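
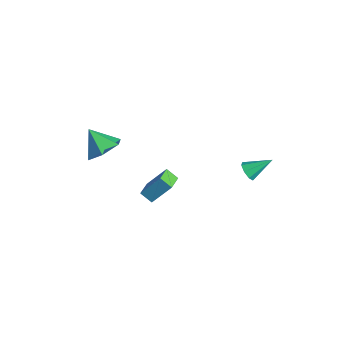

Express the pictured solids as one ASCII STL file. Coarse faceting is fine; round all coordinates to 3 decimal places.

solid 
facet normal -0.265 -0.806 -0.530
outer loop
vertex 2.084 2.94 -1.21
vertex 1.532 3.166 -1.278
vertex 2.045 3.2 -1.586
endloop
endfacet
facet normal 0.993 0.119 -0.021
outer loop
vertex 2.084 2.94 -1.21
vertex 2.045 3.2 -1.586
vertex 1.928 4.374 -0.482
endloop
endfacet
facet normal -0.264 -0.806 -0.530
outer loop
vertex 2.045 3.2 -1.586
vertex 1.532 3.166 -1.278
vertex 1.706 3.44 -1.782
endloop
endfacet
facet normal 0.674 0.541 -0.504
outer loop
vertex 2.045 3.2 -1.586
vertex 1.706 3.44 -1.782
vertex 1.928 4.374 -0.482
endloop
endfacet
facet normal -0.264 -0.806 -0.530
outer loop
vertex 1.706 3.44 -1.782
vertex 1.532 3.166 -1.278
vertex 1.265 3.519 -1.682
endloop
endfacet
facet normal 0.013 0.811 -0.585
outer loop
vertex 1.706 3.44 -1.782
vertex 1.265 3.519 -1.682
vertex 1.928 4.374 -0.482
endloop
endfacet
facet normal -0.264 -0.806 -0.530
outer loop
vertex 1.265 3.519 -1.682
vertex 1.532 3.166 -1.278
vertex 0.98 3.391 -1.345
endloop
endfacet
facet normal -0.601 0.769 -0.216
outer loop
vertex 1.265 3.519 -1.682
vertex 0.98 3.391 -1.345
vertex 1.928 4.374 -0.482
endloop
endfacet
facet normal -0.264 -0.806 -0.530
outer loop
vertex 0.98 3.391 -1.345
vertex 1.532 3.166 -1.278
vertex 1.018 3.131 -0.969
endloop
endfacet
facet normal -0.810 0.441 0.387
outer loop
vertex 0.98 3.391 -1.345
vertex 1.018 3.131 -0.969
vertex 1.928 4.374 -0.482
endloop
endfacet
facet normal -0.264 -0.806 -0.530
outer loop
vertex 1.018 3.131 -0.969
vertex 1.532 3.166 -1.278
vertex 1.358 2.891 -0.773
endloop
endfacet
facet normal -0.490 0.017 0.871
outer loop
vertex 1.018 3.131 -0.969
vertex 1.358 2.891 -0.773
vertex 1.928 4.374 -0.482
endloop
endfacet
facet normal -0.265 -0.806 -0.530
outer loop
vertex 1.358 2.891 -0.773
vertex 1.532 3.166 -1.278
vertex 1.799 2.812 -0.873
endloop
endfacet
facet normal 0.171 -0.253 0.952
outer loop
vertex 1.358 2.891 -0.773
vertex 1.799 2.812 -0.873
vertex 1.928 4.374 -0.482
endloop
endfacet
facet normal -0.265 -0.806 -0.530
outer loop
vertex 1.799 2.812 -0.873
vertex 1.532 3.166 -1.278
vertex 2.084 2.94 -1.21
endloop
endfacet
facet normal 0.784 -0.211 0.583
outer loop
vertex 1.799 2.812 -0.873
vertex 2.084 2.94 -1.21
vertex 1.928 4.374 -0.482
endloop
endfacet
facet normal -0.679 0.692 -0.246
outer loop
vertex -1.217 -0.073 -2.18
vertex -0.665 0.308 -2.634
vertex -1.675 -0.994 -3.507
endloop
endfacet
facet normal -0.682 -0.469 0.561
outer loop
vertex -0.955 -1.728 -3.246
vertex -1.217 -0.073 -2.18
vertex -1.675 -0.994 -3.507
endloop
endfacet
facet normal -0.679 0.692 -0.247
outer loop
vertex -1.675 -0.994 -3.507
vertex -0.665 0.308 -2.634
vertex -1.122 -0.614 -3.962
endloop
endfacet
facet normal -0.273 -0.549 -0.790
outer loop
vertex -1.122 -0.614 -3.962
vertex -0.955 -1.728 -3.246
vertex -1.675 -0.994 -3.507
endloop
endfacet
facet normal 0.272 0.548 0.791
outer loop
vertex -1.217 -0.073 -2.18
vertex 0.055 -0.426 -2.373
vertex -0.665 0.308 -2.634
endloop
endfacet
facet normal -0.682 -0.469 0.561
outer loop
vertex -0.498 -0.806 -1.918
vertex -1.217 -0.073 -2.18
vertex -0.955 -1.728 -3.246
endloop
endfacet
facet normal 0.272 0.549 0.790
outer loop
vertex -0.498 -0.806 -1.918
vertex 0.055 -0.426 -2.373
vertex -1.217 -0.073 -2.18
endloop
endfacet
facet normal 0.682 0.470 -0.561
outer loop
vertex -0.665 0.308 -2.634
vertex 0.055 -0.426 -2.373
vertex -1.122 -0.614 -3.962
endloop
endfacet
facet normal -0.271 -0.549 -0.791
outer loop
vertex -0.403 -1.347 -3.7
vertex -0.955 -1.728 -3.246
vertex -1.122 -0.614 -3.962
endloop
endfacet
facet normal 0.682 0.469 -0.561
outer loop
vertex -1.122 -0.614 -3.962
vertex 0.055 -0.426 -2.373
vertex -0.403 -1.347 -3.7
endloop
endfacet
facet normal 0.679 -0.691 0.246
outer loop
vertex -0.403 -1.347 -3.7
vertex -0.498 -0.806 -1.918
vertex -0.955 -1.728 -3.246
endloop
endfacet
facet normal 0.678 -0.692 0.246
outer loop
vertex 0.055 -0.426 -2.373
vertex -0.498 -0.806 -1.918
vertex -0.403 -1.347 -3.7
endloop
endfacet
facet normal 0.654 0.274 -0.705
outer loop
vertex -1.226 -3.67 0.878
vertex -2.006 -3.197 0.338
vertex -1.455 -2.651 1.061
endloop
endfacet
facet normal 0.271 -0.111 0.956
outer loop
vertex -1.226 -3.67 0.878
vertex -1.455 -2.651 1.061
vertex -2.974 -3.603 1.382
endloop
endfacet
facet normal 0.653 0.275 -0.705
outer loop
vertex -1.455 -2.651 1.061
vertex -2.006 -3.197 0.338
vertex -2.236 -2.178 0.522
endloop
endfacet
facet normal -0.196 0.579 0.792
outer loop
vertex -1.455 -2.651 1.061
vertex -2.236 -2.178 0.522
vertex -2.974 -3.603 1.382
endloop
endfacet
facet normal 0.654 0.275 -0.705
outer loop
vertex -2.236 -2.178 0.522
vertex -2.006 -3.197 0.338
vertex -2.786 -2.724 -0.201
endloop
endfacet
facet normal -0.812 0.545 0.206
outer loop
vertex -2.236 -2.178 0.522
vertex -2.786 -2.724 -0.201
vertex -2.974 -3.603 1.382
endloop
endfacet
facet normal 0.654 0.275 -0.705
outer loop
vertex -2.786 -2.724 -0.201
vertex -2.006 -3.197 0.338
vertex -2.557 -3.742 -0.385
endloop
endfacet
facet normal -0.961 -0.178 -0.213
outer loop
vertex -2.786 -2.724 -0.201
vertex -2.557 -3.742 -0.385
vertex -2.974 -3.603 1.382
endloop
endfacet
facet normal 0.654 0.274 -0.705
outer loop
vertex -2.557 -3.742 -0.385
vertex -2.006 -3.197 0.338
vertex -1.777 -4.215 0.155
endloop
endfacet
facet normal -0.493 -0.868 -0.048
outer loop
vertex -2.557 -3.742 -0.385
vertex -1.777 -4.215 0.155
vertex -2.974 -3.603 1.382
endloop
endfacet
facet normal 0.654 0.274 -0.705
outer loop
vertex -1.777 -4.215 0.155
vertex -2.006 -3.197 0.338
vertex -1.226 -3.67 0.878
endloop
endfacet
facet normal 0.123 -0.835 0.536
outer loop
vertex -1.777 -4.215 0.155
vertex -1.226 -3.67 0.878
vertex -2.974 -3.603 1.382
endloop
endfacet

endsolid


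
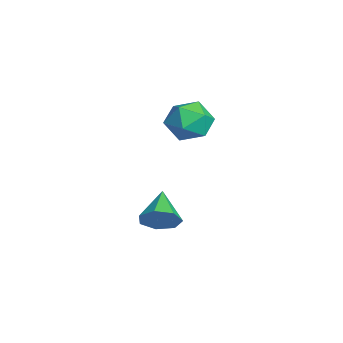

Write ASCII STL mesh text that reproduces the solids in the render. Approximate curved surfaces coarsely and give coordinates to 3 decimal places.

solid 
facet normal 0.856 -0.204 -0.475
outer loop
vertex 0.6 0.136 -2.017
vertex 0.365 0.327 -2.523
vertex 0.663 0.634 -2.117
endloop
endfacet
facet normal 0.082 0.186 0.979
outer loop
vertex 0.6 0.136 -2.017
vertex 0.663 0.634 -2.117
vertex -0.585 0.553 -1.997
endloop
endfacet
facet normal 0.856 -0.204 -0.474
outer loop
vertex 0.663 0.634 -2.117
vertex 0.365 0.327 -2.523
vertex 0.502 0.901 -2.523
endloop
endfacet
facet normal -0.001 0.835 0.550
outer loop
vertex 0.663 0.634 -2.117
vertex 0.502 0.901 -2.523
vertex -0.585 0.553 -1.997
endloop
endfacet
facet normal 0.857 -0.204 -0.474
outer loop
vertex 0.502 0.901 -2.523
vertex 0.365 0.327 -2.523
vertex 0.238 0.736 -2.929
endloop
endfacet
facet normal -0.362 0.922 -0.139
outer loop
vertex 0.502 0.901 -2.523
vertex 0.238 0.736 -2.929
vertex -0.585 0.553 -1.997
endloop
endfacet
facet normal 0.857 -0.203 -0.473
outer loop
vertex 0.238 0.736 -2.929
vertex 0.365 0.327 -2.523
vertex 0.07 0.263 -3.03
endloop
endfacet
facet normal -0.729 0.380 -0.569
outer loop
vertex 0.238 0.736 -2.929
vertex 0.07 0.263 -3.03
vertex -0.585 0.553 -1.997
endloop
endfacet
facet normal 0.857 -0.202 -0.473
outer loop
vertex 0.07 0.263 -3.03
vertex 0.365 0.327 -2.523
vertex 0.125 -0.162 -2.749
endloop
endfacet
facet normal -0.825 -0.382 -0.416
outer loop
vertex 0.07 0.263 -3.03
vertex 0.125 -0.162 -2.749
vertex -0.585 0.553 -1.997
endloop
endfacet
facet normal 0.857 -0.202 -0.474
outer loop
vertex 0.125 -0.162 -2.749
vertex 0.365 0.327 -2.523
vertex 0.361 -0.218 -2.298
endloop
endfacet
facet normal -0.578 -0.790 0.205
outer loop
vertex 0.125 -0.162 -2.749
vertex 0.361 -0.218 -2.298
vertex -0.585 0.553 -1.997
endloop
endfacet
facet normal 0.857 -0.202 -0.474
outer loop
vertex 0.361 -0.218 -2.298
vertex 0.365 0.327 -2.523
vertex 0.6 0.136 -2.017
endloop
endfacet
facet normal -0.175 -0.537 0.825
outer loop
vertex 0.361 -0.218 -2.298
vertex 0.6 0.136 -2.017
vertex -0.585 0.553 -1.997
endloop
endfacet
facet normal -0.488 0.770 -0.412
outer loop
vertex -0.483 1.502 0.103
vertex -0.958 1.486 0.636
vertex -0.37 1.889 0.693
endloop
endfacet
facet normal 0.208 0.799 -0.564
outer loop
vertex -0.483 1.502 0.103
vertex -0.37 1.889 0.693
vertex 0.171 1.534 0.39
endloop
endfacet
facet normal 0.386 0.197 -0.901
outer loop
vertex -0.483 1.502 0.103
vertex 0.171 1.534 0.39
vertex -0.082 0.912 0.146
endloop
endfacet
facet normal -0.200 -0.206 -0.958
outer loop
vertex -0.483 1.502 0.103
vertex -0.082 0.912 0.146
vertex -0.78 0.882 0.298
endloop
endfacet
facet normal -0.740 0.149 -0.655
outer loop
vertex -0.483 1.502 0.103
vertex -0.78 0.882 0.298
vertex -0.958 1.486 0.636
endloop
endfacet
facet normal 0.568 0.821 0.052
outer loop
vertex 0.171 1.534 0.39
vertex -0.37 1.889 0.693
vertex 0.1 1.538 1.102
endloop
endfacet
facet normal -0.559 0.774 0.298
outer loop
vertex -0.37 1.889 0.693
vertex -0.958 1.486 0.636
vertex -0.598 1.508 1.254
endloop
endfacet
facet normal -0.968 -0.232 -0.095
outer loop
vertex -0.958 1.486 0.636
vertex -0.78 0.882 0.298
vertex -0.851 0.886 1.01
endloop
endfacet
facet normal -0.093 -0.806 -0.585
outer loop
vertex -0.78 0.882 0.298
vertex -0.082 0.912 0.146
vertex -0.31 0.531 0.707
endloop
endfacet
facet normal 0.856 -0.155 -0.493
outer loop
vertex -0.082 0.912 0.146
vertex 0.171 1.534 0.39
vertex 0.278 0.934 0.764
endloop
endfacet
facet normal 0.200 0.206 0.958
outer loop
vertex -0.197 0.918 1.297
vertex 0.1 1.538 1.102
vertex -0.598 1.508 1.254
endloop
endfacet
facet normal -0.386 -0.197 0.901
outer loop
vertex -0.197 0.918 1.297
vertex -0.598 1.508 1.254
vertex -0.851 0.886 1.01
endloop
endfacet
facet normal -0.208 -0.799 0.564
outer loop
vertex -0.197 0.918 1.297
vertex -0.851 0.886 1.01
vertex -0.31 0.531 0.707
endloop
endfacet
facet normal 0.488 -0.770 0.412
outer loop
vertex -0.197 0.918 1.297
vertex -0.31 0.531 0.707
vertex 0.278 0.934 0.764
endloop
endfacet
facet normal 0.740 -0.149 0.655
outer loop
vertex -0.197 0.918 1.297
vertex 0.278 0.934 0.764
vertex 0.1 1.538 1.102
endloop
endfacet
facet normal 0.093 0.806 0.585
outer loop
vertex -0.598 1.508 1.254
vertex 0.1 1.538 1.102
vertex -0.37 1.889 0.693
endloop
endfacet
facet normal -0.856 0.155 0.493
outer loop
vertex -0.851 0.886 1.01
vertex -0.598 1.508 1.254
vertex -0.958 1.486 0.636
endloop
endfacet
facet normal -0.568 -0.821 -0.052
outer loop
vertex -0.31 0.531 0.707
vertex -0.851 0.886 1.01
vertex -0.78 0.882 0.298
endloop
endfacet
facet normal 0.559 -0.774 -0.298
outer loop
vertex 0.278 0.934 0.764
vertex -0.31 0.531 0.707
vertex -0.082 0.912 0.146
endloop
endfacet
facet normal 0.968 0.232 0.095
outer loop
vertex 0.1 1.538 1.102
vertex 0.278 0.934 0.764
vertex 0.171 1.534 0.39
endloop
endfacet

endsolid


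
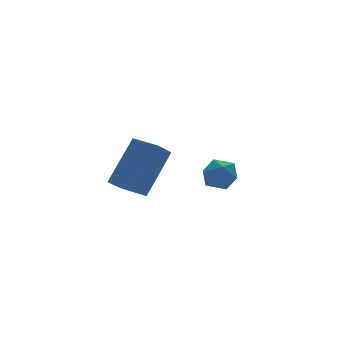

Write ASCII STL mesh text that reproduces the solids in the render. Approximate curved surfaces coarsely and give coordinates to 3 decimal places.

solid 
facet normal -0.561 -0.172 -0.810
outer loop
vertex -2.745 -0.894 3.092
vertex -3.226 0.098 3.214
vertex -1.962 -0.436 2.452
endloop
endfacet
facet normal 0.434 -0.894 -0.110
outer loop
vertex -0.734 -0.058 4.226
vertex -2.745 -0.894 3.092
vertex -1.962 -0.436 2.452
endloop
endfacet
facet normal -0.561 -0.171 -0.810
outer loop
vertex -1.962 -0.436 2.452
vertex -3.226 0.098 3.214
vertex -2.443 0.557 2.575
endloop
endfacet
facet normal 0.705 0.413 -0.576
outer loop
vertex -2.443 0.557 2.575
vertex -0.734 -0.058 4.226
vertex -1.962 -0.436 2.452
endloop
endfacet
facet normal -0.705 -0.413 0.576
outer loop
vertex -2.745 -0.894 3.092
vertex -1.998 0.476 4.988
vertex -3.226 0.098 3.214
endloop
endfacet
facet normal 0.434 -0.894 -0.110
outer loop
vertex -1.517 -0.517 4.865
vertex -2.745 -0.894 3.092
vertex -0.734 -0.058 4.226
endloop
endfacet
facet normal -0.705 -0.413 0.576
outer loop
vertex -1.517 -0.517 4.865
vertex -1.998 0.476 4.988
vertex -2.745 -0.894 3.092
endloop
endfacet
facet normal -0.434 0.894 0.110
outer loop
vertex -3.226 0.098 3.214
vertex -1.998 0.476 4.988
vertex -2.443 0.557 2.575
endloop
endfacet
facet normal 0.705 0.413 -0.576
outer loop
vertex -1.215 0.934 4.348
vertex -0.734 -0.058 4.226
vertex -2.443 0.557 2.575
endloop
endfacet
facet normal -0.433 0.894 0.110
outer loop
vertex -2.443 0.557 2.575
vertex -1.998 0.476 4.988
vertex -1.215 0.934 4.348
endloop
endfacet
facet normal 0.560 0.172 0.810
outer loop
vertex -1.215 0.934 4.348
vertex -1.517 -0.517 4.865
vertex -0.734 -0.058 4.226
endloop
endfacet
facet normal 0.561 0.172 0.810
outer loop
vertex -1.998 0.476 4.988
vertex -1.517 -0.517 4.865
vertex -1.215 0.934 4.348
endloop
endfacet
facet normal -0.627 0.565 0.536
outer loop
vertex 1.813 1.991 2.064
vertex 1.442 1.333 2.324
vertex 2.06 1.63 2.733
endloop
endfacet
facet normal 0.009 0.881 0.472
outer loop
vertex 1.813 1.991 2.064
vertex 2.06 1.63 2.733
vertex 2.595 1.906 2.207
endloop
endfacet
facet normal 0.146 0.964 -0.224
outer loop
vertex 1.813 1.991 2.064
vertex 2.595 1.906 2.207
vertex 2.306 1.779 1.473
endloop
endfacet
facet normal -0.407 0.698 -0.590
outer loop
vertex 1.813 1.991 2.064
vertex 2.306 1.779 1.473
vertex 1.593 1.424 1.545
endloop
endfacet
facet normal -0.884 0.452 -0.119
outer loop
vertex 1.813 1.991 2.064
vertex 1.593 1.424 1.545
vertex 1.442 1.333 2.324
endloop
endfacet
facet normal 0.502 0.443 0.743
outer loop
vertex 2.595 1.906 2.207
vertex 2.06 1.63 2.733
vertex 2.707 1.196 2.555
endloop
endfacet
facet normal -0.527 -0.070 0.847
outer loop
vertex 2.06 1.63 2.733
vertex 1.442 1.333 2.324
vertex 1.994 0.841 2.627
endloop
endfacet
facet normal -0.944 -0.253 -0.213
outer loop
vertex 1.442 1.333 2.324
vertex 1.593 1.424 1.545
vertex 1.705 0.714 1.893
endloop
endfacet
facet normal -0.171 0.145 -0.975
outer loop
vertex 1.593 1.424 1.545
vertex 2.306 1.779 1.473
vertex 2.24 0.99 1.367
endloop
endfacet
facet normal 0.723 0.574 -0.384
outer loop
vertex 2.306 1.779 1.473
vertex 2.595 1.906 2.207
vertex 2.858 1.287 1.776
endloop
endfacet
facet normal 0.407 -0.698 0.590
outer loop
vertex 2.487 0.629 2.036
vertex 2.707 1.196 2.555
vertex 1.994 0.841 2.627
endloop
endfacet
facet normal -0.146 -0.964 0.224
outer loop
vertex 2.487 0.629 2.036
vertex 1.994 0.841 2.627
vertex 1.705 0.714 1.893
endloop
endfacet
facet normal -0.009 -0.881 -0.472
outer loop
vertex 2.487 0.629 2.036
vertex 1.705 0.714 1.893
vertex 2.24 0.99 1.367
endloop
endfacet
facet normal 0.627 -0.565 -0.536
outer loop
vertex 2.487 0.629 2.036
vertex 2.24 0.99 1.367
vertex 2.858 1.287 1.776
endloop
endfacet
facet normal 0.884 -0.452 0.119
outer loop
vertex 2.487 0.629 2.036
vertex 2.858 1.287 1.776
vertex 2.707 1.196 2.555
endloop
endfacet
facet normal 0.171 -0.145 0.975
outer loop
vertex 1.994 0.841 2.627
vertex 2.707 1.196 2.555
vertex 2.06 1.63 2.733
endloop
endfacet
facet normal -0.723 -0.574 0.384
outer loop
vertex 1.705 0.714 1.893
vertex 1.994 0.841 2.627
vertex 1.442 1.333 2.324
endloop
endfacet
facet normal -0.502 -0.443 -0.743
outer loop
vertex 2.24 0.99 1.367
vertex 1.705 0.714 1.893
vertex 1.593 1.424 1.545
endloop
endfacet
facet normal 0.527 0.070 -0.847
outer loop
vertex 2.858 1.287 1.776
vertex 2.24 0.99 1.367
vertex 2.306 1.779 1.473
endloop
endfacet
facet normal 0.944 0.253 0.213
outer loop
vertex 2.707 1.196 2.555
vertex 2.858 1.287 1.776
vertex 2.595 1.906 2.207
endloop
endfacet

endsolid


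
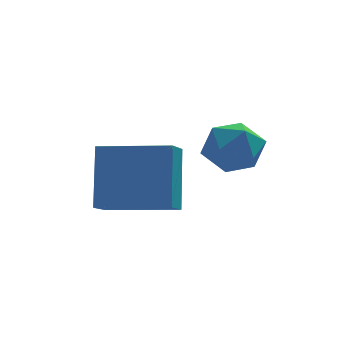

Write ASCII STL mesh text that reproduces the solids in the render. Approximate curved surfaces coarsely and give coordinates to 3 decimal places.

solid 
facet normal -0.939 0.326 -0.112
outer loop
vertex -2.127 -0.24 -0.42
vertex -1.98 0.743 1.211
vertex -1.791 0.553 -0.929
endloop
endfacet
facet normal -0.077 -0.515 -0.854
outer loop
vertex 0.04 -0.083 -0.711
vertex -2.127 -0.24 -0.42
vertex -1.791 0.553 -0.929
endloop
endfacet
facet normal -0.939 0.326 -0.112
outer loop
vertex -1.791 0.553 -0.929
vertex -1.98 0.743 1.211
vertex -1.644 1.536 0.702
endloop
endfacet
facet normal 0.336 0.793 -0.508
outer loop
vertex -1.644 1.536 0.702
vertex 0.04 -0.083 -0.711
vertex -1.791 0.553 -0.929
endloop
endfacet
facet normal -0.336 -0.793 0.508
outer loop
vertex -2.127 -0.24 -0.42
vertex -0.149 0.107 1.429
vertex -1.98 0.743 1.211
endloop
endfacet
facet normal -0.077 -0.515 -0.854
outer loop
vertex -0.296 -0.876 -0.202
vertex -2.127 -0.24 -0.42
vertex 0.04 -0.083 -0.711
endloop
endfacet
facet normal -0.336 -0.793 0.508
outer loop
vertex -0.296 -0.876 -0.202
vertex -0.149 0.107 1.429
vertex -2.127 -0.24 -0.42
endloop
endfacet
facet normal 0.077 0.515 0.854
outer loop
vertex -1.98 0.743 1.211
vertex -0.149 0.107 1.429
vertex -1.644 1.536 0.702
endloop
endfacet
facet normal 0.336 0.793 -0.508
outer loop
vertex 0.187 0.9 0.92
vertex 0.04 -0.083 -0.711
vertex -1.644 1.536 0.702
endloop
endfacet
facet normal 0.077 0.515 0.854
outer loop
vertex -1.644 1.536 0.702
vertex -0.149 0.107 1.429
vertex 0.187 0.9 0.92
endloop
endfacet
facet normal 0.939 -0.326 0.112
outer loop
vertex 0.187 0.9 0.92
vertex -0.296 -0.876 -0.202
vertex 0.04 -0.083 -0.711
endloop
endfacet
facet normal 0.939 -0.326 0.112
outer loop
vertex -0.149 0.107 1.429
vertex -0.296 -0.876 -0.202
vertex 0.187 0.9 0.92
endloop
endfacet
facet normal -0.311 0.692 0.651
outer loop
vertex 0.789 -0.398 1.907
vertex 0.66 -0.998 2.483
vertex 1.408 -0.616 2.434
endloop
endfacet
facet normal 0.170 0.965 0.200
outer loop
vertex 0.789 -0.398 1.907
vertex 1.408 -0.616 2.434
vertex 1.576 -0.477 1.621
endloop
endfacet
facet normal -0.079 0.883 -0.462
outer loop
vertex 0.789 -0.398 1.907
vertex 1.576 -0.477 1.621
vertex 0.932 -0.772 1.168
endloop
endfacet
facet normal -0.715 0.559 -0.421
outer loop
vertex 0.789 -0.398 1.907
vertex 0.932 -0.772 1.168
vertex 0.366 -1.095 1.7
endloop
endfacet
facet normal -0.857 0.441 0.267
outer loop
vertex 0.789 -0.398 1.907
vertex 0.366 -1.095 1.7
vertex 0.66 -0.998 2.483
endloop
endfacet
facet normal 0.769 0.584 0.259
outer loop
vertex 1.576 -0.477 1.621
vertex 1.408 -0.616 2.434
vertex 1.934 -1.125 2.02
endloop
endfacet
facet normal -0.007 0.141 0.990
outer loop
vertex 1.408 -0.616 2.434
vertex 0.66 -0.998 2.483
vertex 1.368 -1.448 2.552
endloop
endfacet
facet normal -0.891 -0.266 0.368
outer loop
vertex 0.66 -0.998 2.483
vertex 0.366 -1.095 1.7
vertex 0.724 -1.743 2.099
endloop
endfacet
facet normal -0.660 -0.074 -0.747
outer loop
vertex 0.366 -1.095 1.7
vertex 0.932 -0.772 1.168
vertex 0.892 -1.604 1.286
endloop
endfacet
facet normal 0.366 0.451 -0.814
outer loop
vertex 0.932 -0.772 1.168
vertex 1.576 -0.477 1.621
vertex 1.64 -1.222 1.237
endloop
endfacet
facet normal 0.715 -0.559 0.421
outer loop
vertex 1.511 -1.822 1.813
vertex 1.934 -1.125 2.02
vertex 1.368 -1.448 2.552
endloop
endfacet
facet normal 0.079 -0.883 0.462
outer loop
vertex 1.511 -1.822 1.813
vertex 1.368 -1.448 2.552
vertex 0.724 -1.743 2.099
endloop
endfacet
facet normal -0.170 -0.965 -0.200
outer loop
vertex 1.511 -1.822 1.813
vertex 0.724 -1.743 2.099
vertex 0.892 -1.604 1.286
endloop
endfacet
facet normal 0.311 -0.692 -0.651
outer loop
vertex 1.511 -1.822 1.813
vertex 0.892 -1.604 1.286
vertex 1.64 -1.222 1.237
endloop
endfacet
facet normal 0.857 -0.441 -0.267
outer loop
vertex 1.511 -1.822 1.813
vertex 1.64 -1.222 1.237
vertex 1.934 -1.125 2.02
endloop
endfacet
facet normal 0.660 0.074 0.747
outer loop
vertex 1.368 -1.448 2.552
vertex 1.934 -1.125 2.02
vertex 1.408 -0.616 2.434
endloop
endfacet
facet normal -0.366 -0.451 0.814
outer loop
vertex 0.724 -1.743 2.099
vertex 1.368 -1.448 2.552
vertex 0.66 -0.998 2.483
endloop
endfacet
facet normal -0.769 -0.584 -0.259
outer loop
vertex 0.892 -1.604 1.286
vertex 0.724 -1.743 2.099
vertex 0.366 -1.095 1.7
endloop
endfacet
facet normal 0.007 -0.141 -0.990
outer loop
vertex 1.64 -1.222 1.237
vertex 0.892 -1.604 1.286
vertex 0.932 -0.772 1.168
endloop
endfacet
facet normal 0.891 0.266 -0.368
outer loop
vertex 1.934 -1.125 2.02
vertex 1.64 -1.222 1.237
vertex 1.576 -0.477 1.621
endloop
endfacet

endsolid


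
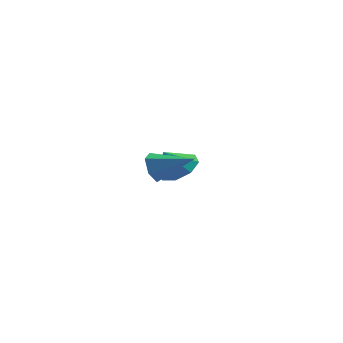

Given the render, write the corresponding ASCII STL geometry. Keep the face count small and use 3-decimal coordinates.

solid 
facet normal 0.453 0.361 -0.815
outer loop
vertex -1.658 2.548 -3.323
vertex -2.273 1.999 -3.908
vertex -2.304 2.929 -3.513
endloop
endfacet
facet normal -0.016 0.424 0.905
outer loop
vertex -1.658 2.548 -3.323
vertex -2.304 2.929 -3.513
vertex -2.847 1.541 -2.872
endloop
endfacet
facet normal 0.453 0.361 -0.815
outer loop
vertex -2.304 2.929 -3.513
vertex -2.273 1.999 -3.908
vertex -2.931 2.765 -3.934
endloop
endfacet
facet normal -0.566 0.518 0.641
outer loop
vertex -2.304 2.929 -3.513
vertex -2.931 2.765 -3.934
vertex -2.847 1.541 -2.872
endloop
endfacet
facet normal 0.453 0.361 -0.815
outer loop
vertex -2.931 2.765 -3.934
vertex -2.273 1.999 -3.908
vertex -3.173 2.153 -4.34
endloop
endfacet
facet normal -0.941 0.183 0.285
outer loop
vertex -2.931 2.765 -3.934
vertex -3.173 2.153 -4.34
vertex -2.847 1.541 -2.872
endloop
endfacet
facet normal 0.453 0.361 -0.815
outer loop
vertex -3.173 2.153 -4.34
vertex -2.273 1.999 -3.908
vertex -2.887 1.451 -4.492
endloop
endfacet
facet normal -0.922 -0.385 0.044
outer loop
vertex -3.173 2.153 -4.34
vertex -2.887 1.451 -4.492
vertex -2.847 1.541 -2.872
endloop
endfacet
facet normal 0.453 0.361 -0.815
outer loop
vertex -2.887 1.451 -4.492
vertex -2.273 1.999 -3.908
vertex -2.241 1.07 -4.302
endloop
endfacet
facet normal -0.520 -0.852 0.060
outer loop
vertex -2.887 1.451 -4.492
vertex -2.241 1.07 -4.302
vertex -2.847 1.541 -2.872
endloop
endfacet
facet normal 0.453 0.361 -0.815
outer loop
vertex -2.241 1.07 -4.302
vertex -2.273 1.999 -3.908
vertex -1.614 1.234 -3.881
endloop
endfacet
facet normal 0.030 -0.946 0.324
outer loop
vertex -2.241 1.07 -4.302
vertex -1.614 1.234 -3.881
vertex -2.847 1.541 -2.872
endloop
endfacet
facet normal 0.453 0.361 -0.815
outer loop
vertex -1.614 1.234 -3.881
vertex -2.273 1.999 -3.908
vertex -1.373 1.846 -3.476
endloop
endfacet
facet normal 0.405 -0.610 0.681
outer loop
vertex -1.614 1.234 -3.881
vertex -1.373 1.846 -3.476
vertex -2.847 1.541 -2.872
endloop
endfacet
facet normal 0.453 0.361 -0.815
outer loop
vertex -1.373 1.846 -3.476
vertex -2.273 1.999 -3.908
vertex -1.658 2.548 -3.323
endloop
endfacet
facet normal 0.387 -0.044 0.921
outer loop
vertex -1.373 1.846 -3.476
vertex -1.658 2.548 -3.323
vertex -2.847 1.541 -2.872
endloop
endfacet
facet normal -0.933 0.073 -0.353
outer loop
vertex -2.118 -2.798 -2.565
vertex -2.379 -3.194 -1.958
vertex -2.331 -2.426 -1.925
endloop
endfacet
facet normal 0.541 0.793 -0.281
outer loop
vertex -2.118 -2.798 -2.565
vertex -2.331 -2.426 -1.925
vertex -0.701 -3.326 -1.322
endloop
endfacet
facet normal -0.933 0.073 -0.353
outer loop
vertex -2.331 -2.426 -1.925
vertex -2.379 -3.194 -1.958
vertex -2.592 -2.822 -1.318
endloop
endfacet
facet normal 0.208 0.776 0.596
outer loop
vertex -2.331 -2.426 -1.925
vertex -2.592 -2.822 -1.318
vertex -0.701 -3.326 -1.322
endloop
endfacet
facet normal -0.933 0.074 -0.353
outer loop
vertex -2.592 -2.822 -1.318
vertex -2.379 -3.194 -1.958
vertex -2.64 -3.59 -1.352
endloop
endfacet
facet normal -0.010 -0.044 0.999
outer loop
vertex -2.592 -2.822 -1.318
vertex -2.64 -3.59 -1.352
vertex -0.701 -3.326 -1.322
endloop
endfacet
facet normal -0.933 0.074 -0.354
outer loop
vertex -2.64 -3.59 -1.352
vertex -2.379 -3.194 -1.958
vertex -2.427 -3.961 -1.991
endloop
endfacet
facet normal 0.107 -0.844 0.526
outer loop
vertex -2.64 -3.59 -1.352
vertex -2.427 -3.961 -1.991
vertex -0.701 -3.326 -1.322
endloop
endfacet
facet normal -0.933 0.074 -0.353
outer loop
vertex -2.427 -3.961 -1.991
vertex -2.379 -3.194 -1.958
vertex -2.166 -3.565 -2.598
endloop
endfacet
facet normal 0.440 -0.827 -0.350
outer loop
vertex -2.427 -3.961 -1.991
vertex -2.166 -3.565 -2.598
vertex -0.701 -3.326 -1.322
endloop
endfacet
facet normal -0.933 0.074 -0.353
outer loop
vertex -2.166 -3.565 -2.598
vertex -2.379 -3.194 -1.958
vertex -2.118 -2.798 -2.565
endloop
endfacet
facet normal 0.658 -0.009 -0.753
outer loop
vertex -2.166 -3.565 -2.598
vertex -2.118 -2.798 -2.565
vertex -0.701 -3.326 -1.322
endloop
endfacet

endsolid


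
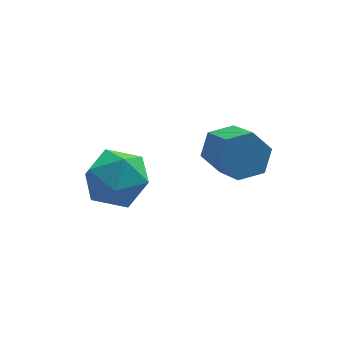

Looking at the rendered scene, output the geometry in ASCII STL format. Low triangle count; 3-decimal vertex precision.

solid 
facet normal -0.999 0.037 0.013
outer loop
vertex -1.975 2.354 -1.091
vertex -2.021 1.167 -1.252
vertex -1.99 1.62 -0.143
endloop
endfacet
facet normal -0.720 0.554 0.418
outer loop
vertex -1.975 2.354 -1.091
vertex -1.99 1.62 -0.143
vertex -1.262 2.572 -0.152
endloop
endfacet
facet normal -0.298 0.955 0.005
outer loop
vertex -1.975 2.354 -1.091
vertex -1.262 2.572 -0.152
vertex -0.843 2.708 -1.267
endloop
endfacet
facet normal -0.316 0.685 -0.657
outer loop
vertex -1.975 2.354 -1.091
vertex -0.843 2.708 -1.267
vertex -1.312 1.839 -1.947
endloop
endfacet
facet normal -0.750 0.117 -0.651
outer loop
vertex -1.975 2.354 -1.091
vertex -1.312 1.839 -1.947
vertex -2.021 1.167 -1.252
endloop
endfacet
facet normal -0.313 0.248 0.917
outer loop
vertex -1.262 2.572 -0.152
vertex -1.99 1.62 -0.143
vertex -0.868 1.521 0.267
endloop
endfacet
facet normal -0.765 -0.589 0.262
outer loop
vertex -1.99 1.62 -0.143
vertex -2.021 1.167 -1.252
vertex -1.337 0.652 -0.413
endloop
endfacet
facet normal -0.361 -0.459 -0.812
outer loop
vertex -2.021 1.167 -1.252
vertex -1.312 1.839 -1.947
vertex -0.918 0.788 -1.528
endloop
endfacet
facet normal 0.340 0.459 -0.821
outer loop
vertex -1.312 1.839 -1.947
vertex -0.843 2.708 -1.267
vertex -0.19 1.74 -1.537
endloop
endfacet
facet normal 0.370 0.895 0.248
outer loop
vertex -0.843 2.708 -1.267
vertex -1.262 2.572 -0.152
vertex -0.159 2.193 -0.428
endloop
endfacet
facet normal 0.316 -0.685 0.657
outer loop
vertex -0.205 1.006 -0.589
vertex -0.868 1.521 0.267
vertex -1.337 0.652 -0.413
endloop
endfacet
facet normal 0.298 -0.955 -0.005
outer loop
vertex -0.205 1.006 -0.589
vertex -1.337 0.652 -0.413
vertex -0.918 0.788 -1.528
endloop
endfacet
facet normal 0.720 -0.554 -0.418
outer loop
vertex -0.205 1.006 -0.589
vertex -0.918 0.788 -1.528
vertex -0.19 1.74 -1.537
endloop
endfacet
facet normal 0.999 -0.037 -0.013
outer loop
vertex -0.205 1.006 -0.589
vertex -0.19 1.74 -1.537
vertex -0.159 2.193 -0.428
endloop
endfacet
facet normal 0.750 -0.117 0.651
outer loop
vertex -0.205 1.006 -0.589
vertex -0.159 2.193 -0.428
vertex -0.868 1.521 0.267
endloop
endfacet
facet normal -0.340 -0.459 0.821
outer loop
vertex -1.337 0.652 -0.413
vertex -0.868 1.521 0.267
vertex -1.99 1.62 -0.143
endloop
endfacet
facet normal -0.370 -0.895 -0.248
outer loop
vertex -0.918 0.788 -1.528
vertex -1.337 0.652 -0.413
vertex -2.021 1.167 -1.252
endloop
endfacet
facet normal 0.313 -0.248 -0.917
outer loop
vertex -0.19 1.74 -1.537
vertex -0.918 0.788 -1.528
vertex -1.312 1.839 -1.947
endloop
endfacet
facet normal 0.765 0.589 -0.262
outer loop
vertex -0.159 2.193 -0.428
vertex -0.19 1.74 -1.537
vertex -0.843 2.708 -1.267
endloop
endfacet
facet normal 0.361 0.459 0.812
outer loop
vertex -0.868 1.521 0.267
vertex -0.159 2.193 -0.428
vertex -1.262 2.572 -0.152
endloop
endfacet
facet normal -0.120 0.829 -0.546
outer loop
vertex 2.946 0.395 1.399
vertex 2.088 0.251 1.369
vertex 2.427 0.725 2.015
endloop
endfacet
facet normal 0.794 0.411 0.449
outer loop
vertex 2.946 0.395 1.399
vertex 2.427 0.725 2.015
vertex 3.149 -1.006 2.322
endloop
endfacet
facet normal 0.793 0.411 0.449
outer loop
vertex 3.149 -1.006 2.322
vertex 2.427 0.725 2.015
vertex 2.63 -0.676 2.937
endloop
endfacet
facet normal 0.120 -0.829 0.546
outer loop
vertex 3.149 -1.006 2.322
vertex 2.63 -0.676 2.937
vertex 2.292 -1.151 2.291
endloop
endfacet
facet normal -0.119 0.829 -0.546
outer loop
vertex 2.427 0.725 2.015
vertex 2.088 0.251 1.369
vertex 1.569 0.581 1.984
endloop
endfacet
facet normal -0.120 0.534 0.837
outer loop
vertex 2.427 0.725 2.015
vertex 1.569 0.581 1.984
vertex 2.63 -0.676 2.937
endloop
endfacet
facet normal -0.120 0.534 0.837
outer loop
vertex 2.63 -0.676 2.937
vertex 1.569 0.581 1.984
vertex 1.773 -0.821 2.907
endloop
endfacet
facet normal 0.121 -0.829 0.546
outer loop
vertex 2.63 -0.676 2.937
vertex 1.773 -0.821 2.907
vertex 2.292 -1.151 2.291
endloop
endfacet
facet normal -0.120 0.829 -0.546
outer loop
vertex 1.569 0.581 1.984
vertex 2.088 0.251 1.369
vertex 1.231 0.106 1.338
endloop
endfacet
facet normal -0.914 0.122 0.388
outer loop
vertex 1.569 0.581 1.984
vertex 1.231 0.106 1.338
vertex 1.773 -0.821 2.907
endloop
endfacet
facet normal -0.913 0.124 0.388
outer loop
vertex 1.773 -0.821 2.907
vertex 1.231 0.106 1.338
vertex 1.434 -1.295 2.261
endloop
endfacet
facet normal 0.120 -0.829 0.546
outer loop
vertex 1.773 -0.821 2.907
vertex 1.434 -1.295 2.261
vertex 2.292 -1.151 2.291
endloop
endfacet
facet normal -0.120 0.829 -0.546
outer loop
vertex 1.231 0.106 1.338
vertex 2.088 0.251 1.369
vertex 1.75 -0.224 0.723
endloop
endfacet
facet normal -0.793 -0.411 -0.449
outer loop
vertex 1.231 0.106 1.338
vertex 1.75 -0.224 0.723
vertex 1.434 -1.295 2.261
endloop
endfacet
facet normal -0.794 -0.410 -0.449
outer loop
vertex 1.434 -1.295 2.261
vertex 1.75 -0.224 0.723
vertex 1.953 -1.625 1.645
endloop
endfacet
facet normal 0.120 -0.829 0.546
outer loop
vertex 1.434 -1.295 2.261
vertex 1.953 -1.625 1.645
vertex 2.292 -1.151 2.291
endloop
endfacet
facet normal -0.121 0.829 -0.546
outer loop
vertex 1.75 -0.224 0.723
vertex 2.088 0.251 1.369
vertex 2.607 -0.079 0.753
endloop
endfacet
facet normal 0.120 -0.534 -0.837
outer loop
vertex 1.75 -0.224 0.723
vertex 2.607 -0.079 0.753
vertex 1.953 -1.625 1.645
endloop
endfacet
facet normal 0.120 -0.534 -0.837
outer loop
vertex 1.953 -1.625 1.645
vertex 2.607 -0.079 0.753
vertex 2.811 -1.481 1.676
endloop
endfacet
facet normal 0.119 -0.829 0.546
outer loop
vertex 1.953 -1.625 1.645
vertex 2.811 -1.481 1.676
vertex 2.292 -1.151 2.291
endloop
endfacet
facet normal -0.120 0.829 -0.546
outer loop
vertex 2.607 -0.079 0.753
vertex 2.088 0.251 1.369
vertex 2.946 0.395 1.399
endloop
endfacet
facet normal 0.913 -0.123 -0.389
outer loop
vertex 2.607 -0.079 0.753
vertex 2.946 0.395 1.399
vertex 2.811 -1.481 1.676
endloop
endfacet
facet normal 0.914 -0.123 -0.388
outer loop
vertex 2.811 -1.481 1.676
vertex 2.946 0.395 1.399
vertex 3.149 -1.006 2.322
endloop
endfacet
facet normal 0.120 -0.829 0.546
outer loop
vertex 2.811 -1.481 1.676
vertex 3.149 -1.006 2.322
vertex 2.292 -1.151 2.291
endloop
endfacet

endsolid


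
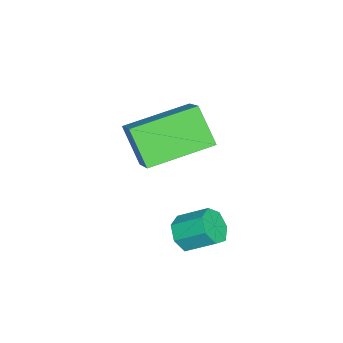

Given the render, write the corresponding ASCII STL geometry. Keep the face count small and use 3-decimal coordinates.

solid 
facet normal 0.002 -0.834 -0.552
outer loop
vertex 1.633 3.052 -1.378
vertex 1.051 3.17 -1.558
vertex 1.582 3.348 -1.825
endloop
endfacet
facet normal 0.996 0.055 -0.077
outer loop
vertex 1.633 3.052 -1.378
vertex 1.582 3.348 -1.825
vertex 1.63 3.952 -0.781
endloop
endfacet
facet normal 0.996 0.053 -0.076
outer loop
vertex 1.63 3.952 -0.781
vertex 1.582 3.348 -1.825
vertex 1.58 4.248 -1.228
endloop
endfacet
facet normal -0.003 0.834 0.552
outer loop
vertex 1.63 3.952 -0.781
vertex 1.58 4.248 -1.228
vertex 1.049 4.07 -0.962
endloop
endfacet
facet normal 0.002 -0.834 -0.552
outer loop
vertex 1.582 3.348 -1.825
vertex 1.051 3.17 -1.558
vertex 1.132 3.51 -2.071
endloop
endfacet
facet normal 0.548 0.463 -0.697
outer loop
vertex 1.582 3.348 -1.825
vertex 1.132 3.51 -2.071
vertex 1.58 4.248 -1.228
endloop
endfacet
facet normal 0.547 0.464 -0.697
outer loop
vertex 1.58 4.248 -1.228
vertex 1.132 3.51 -2.071
vertex 1.129 4.41 -1.474
endloop
endfacet
facet normal -0.002 0.833 0.553
outer loop
vertex 1.58 4.248 -1.228
vertex 1.129 4.41 -1.474
vertex 1.049 4.07 -0.962
endloop
endfacet
facet normal 0.002 -0.834 -0.552
outer loop
vertex 1.132 3.51 -2.071
vertex 1.051 3.17 -1.558
vertex 0.621 3.416 -1.931
endloop
endfacet
facet normal -0.313 0.524 -0.792
outer loop
vertex 1.132 3.51 -2.071
vertex 0.621 3.416 -1.931
vertex 1.129 4.41 -1.474
endloop
endfacet
facet normal -0.313 0.524 -0.792
outer loop
vertex 1.129 4.41 -1.474
vertex 0.621 3.416 -1.931
vertex 0.618 4.316 -1.334
endloop
endfacet
facet normal -0.002 0.833 0.553
outer loop
vertex 1.129 4.41 -1.474
vertex 0.618 4.316 -1.334
vertex 1.049 4.07 -0.962
endloop
endfacet
facet normal 0.002 -0.833 -0.553
outer loop
vertex 0.621 3.416 -1.931
vertex 1.051 3.17 -1.558
vertex 0.434 3.137 -1.511
endloop
endfacet
facet normal -0.938 0.190 -0.291
outer loop
vertex 0.621 3.416 -1.931
vertex 0.434 3.137 -1.511
vertex 0.618 4.316 -1.334
endloop
endfacet
facet normal -0.938 0.190 -0.291
outer loop
vertex 0.618 4.316 -1.334
vertex 0.434 3.137 -1.511
vertex 0.431 4.037 -0.914
endloop
endfacet
facet normal -0.002 0.833 0.553
outer loop
vertex 0.618 4.316 -1.334
vertex 0.431 4.037 -0.914
vertex 1.049 4.07 -0.962
endloop
endfacet
facet normal 0.003 -0.834 -0.552
outer loop
vertex 0.434 3.137 -1.511
vertex 1.051 3.17 -1.558
vertex 0.712 2.883 -1.126
endloop
endfacet
facet normal -0.856 -0.287 0.429
outer loop
vertex 0.434 3.137 -1.511
vertex 0.712 2.883 -1.126
vertex 0.431 4.037 -0.914
endloop
endfacet
facet normal -0.856 -0.287 0.430
outer loop
vertex 0.431 4.037 -0.914
vertex 0.712 2.883 -1.126
vertex 0.709 3.783 -0.53
endloop
endfacet
facet normal -0.002 0.834 0.552
outer loop
vertex 0.431 4.037 -0.914
vertex 0.709 3.783 -0.53
vertex 1.049 4.07 -0.962
endloop
endfacet
facet normal 0.002 -0.834 -0.552
outer loop
vertex 0.712 2.883 -1.126
vertex 1.051 3.17 -1.558
vertex 1.245 2.845 -1.067
endloop
endfacet
facet normal -0.131 -0.548 0.826
outer loop
vertex 0.712 2.883 -1.126
vertex 1.245 2.845 -1.067
vertex 0.709 3.783 -0.53
endloop
endfacet
facet normal -0.130 -0.548 0.827
outer loop
vertex 0.709 3.783 -0.53
vertex 1.245 2.845 -1.067
vertex 1.243 3.745 -0.471
endloop
endfacet
facet normal -0.002 0.834 0.552
outer loop
vertex 0.709 3.783 -0.53
vertex 1.243 3.745 -0.471
vertex 1.049 4.07 -0.962
endloop
endfacet
facet normal 0.002 -0.834 -0.552
outer loop
vertex 1.245 2.845 -1.067
vertex 1.051 3.17 -1.558
vertex 1.633 3.052 -1.378
endloop
endfacet
facet normal 0.694 -0.397 0.601
outer loop
vertex 1.245 2.845 -1.067
vertex 1.633 3.052 -1.378
vertex 1.243 3.745 -0.471
endloop
endfacet
facet normal 0.694 -0.397 0.601
outer loop
vertex 1.243 3.745 -0.471
vertex 1.633 3.052 -1.378
vertex 1.63 3.952 -0.781
endloop
endfacet
facet normal -0.003 0.833 0.553
outer loop
vertex 1.243 3.745 -0.471
vertex 1.63 3.952 -0.781
vertex 1.049 4.07 -0.962
endloop
endfacet
facet normal -0.717 -0.373 -0.589
outer loop
vertex -1.953 0.424 0.124
vertex -3.207 2.14 0.563
vertex -1.383 1.133 -1.018
endloop
endfacet
facet normal 0.578 -0.791 -0.203
outer loop
vertex -0.293 1.7 -0.123
vertex -1.953 0.424 0.124
vertex -1.383 1.133 -1.018
endloop
endfacet
facet normal -0.717 -0.373 -0.589
outer loop
vertex -1.383 1.133 -1.018
vertex -3.207 2.14 0.563
vertex -2.637 2.849 -0.579
endloop
endfacet
facet normal 0.390 0.485 -0.783
outer loop
vertex -2.637 2.849 -0.579
vertex -0.293 1.7 -0.123
vertex -1.383 1.133 -1.018
endloop
endfacet
facet normal -0.390 -0.485 0.783
outer loop
vertex -1.953 0.424 0.124
vertex -2.117 2.707 1.458
vertex -3.207 2.14 0.563
endloop
endfacet
facet normal 0.578 -0.791 -0.203
outer loop
vertex -0.863 0.991 1.019
vertex -1.953 0.424 0.124
vertex -0.293 1.7 -0.123
endloop
endfacet
facet normal -0.390 -0.485 0.783
outer loop
vertex -0.863 0.991 1.019
vertex -2.117 2.707 1.458
vertex -1.953 0.424 0.124
endloop
endfacet
facet normal -0.578 0.791 0.203
outer loop
vertex -3.207 2.14 0.563
vertex -2.117 2.707 1.458
vertex -2.637 2.849 -0.579
endloop
endfacet
facet normal 0.390 0.485 -0.783
outer loop
vertex -1.547 3.416 0.316
vertex -0.293 1.7 -0.123
vertex -2.637 2.849 -0.579
endloop
endfacet
facet normal -0.578 0.791 0.203
outer loop
vertex -2.637 2.849 -0.579
vertex -2.117 2.707 1.458
vertex -1.547 3.416 0.316
endloop
endfacet
facet normal 0.717 0.373 0.589
outer loop
vertex -1.547 3.416 0.316
vertex -0.863 0.991 1.019
vertex -0.293 1.7 -0.123
endloop
endfacet
facet normal 0.717 0.373 0.589
outer loop
vertex -2.117 2.707 1.458
vertex -0.863 0.991 1.019
vertex -1.547 3.416 0.316
endloop
endfacet

endsolid


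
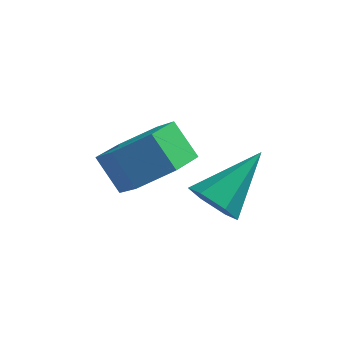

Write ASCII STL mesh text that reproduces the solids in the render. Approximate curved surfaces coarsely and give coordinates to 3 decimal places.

solid 
facet normal -0.498 -0.679 -0.539
outer loop
vertex 0.997 1.443 -0.864
vertex 0.429 1.646 -0.595
vertex 0.65 1.925 -1.151
endloop
endfacet
facet normal 0.813 0.281 -0.511
outer loop
vertex 0.997 1.443 -0.864
vertex 0.65 1.925 -1.151
vertex 1.271 2.794 0.315
endloop
endfacet
facet normal -0.497 -0.680 -0.539
outer loop
vertex 0.65 1.925 -1.151
vertex 0.429 1.646 -0.595
vertex 0.082 2.128 -0.883
endloop
endfacet
facet normal 0.055 0.849 -0.526
outer loop
vertex 0.65 1.925 -1.151
vertex 0.082 2.128 -0.883
vertex 1.271 2.794 0.315
endloop
endfacet
facet normal -0.497 -0.680 -0.539
outer loop
vertex 0.082 2.128 -0.883
vertex 0.429 1.646 -0.595
vertex -0.139 1.849 -0.327
endloop
endfacet
facet normal -0.598 0.786 0.157
outer loop
vertex 0.082 2.128 -0.883
vertex -0.139 1.849 -0.327
vertex 1.271 2.794 0.315
endloop
endfacet
facet normal -0.497 -0.680 -0.539
outer loop
vertex -0.139 1.849 -0.327
vertex 0.429 1.646 -0.595
vertex 0.208 1.367 -0.039
endloop
endfacet
facet normal -0.494 0.156 0.856
outer loop
vertex -0.139 1.849 -0.327
vertex 0.208 1.367 -0.039
vertex 1.271 2.794 0.315
endloop
endfacet
facet normal -0.498 -0.679 -0.539
outer loop
vertex 0.208 1.367 -0.039
vertex 0.429 1.646 -0.595
vertex 0.776 1.164 -0.308
endloop
endfacet
facet normal 0.265 -0.413 0.871
outer loop
vertex 0.208 1.367 -0.039
vertex 0.776 1.164 -0.308
vertex 1.271 2.794 0.315
endloop
endfacet
facet normal -0.498 -0.679 -0.539
outer loop
vertex 0.776 1.164 -0.308
vertex 0.429 1.646 -0.595
vertex 0.997 1.443 -0.864
endloop
endfacet
facet normal 0.917 -0.351 0.189
outer loop
vertex 0.776 1.164 -0.308
vertex 0.997 1.443 -0.864
vertex 1.271 2.794 0.315
endloop
endfacet
facet normal 0.575 -0.382 -0.723
outer loop
vertex -0.437 2.085 0.019
vertex -0.922 2.616 -0.647
vertex -0.127 2.986 -0.21
endloop
endfacet
facet normal 0.754 -0.094 0.650
outer loop
vertex -0.437 2.085 0.019
vertex -0.127 2.986 -0.21
vertex -1.053 2.493 0.793
endloop
endfacet
facet normal 0.754 -0.094 0.650
outer loop
vertex -1.053 2.493 0.793
vertex -0.127 2.986 -0.21
vertex -0.743 3.395 0.564
endloop
endfacet
facet normal -0.576 0.381 0.723
outer loop
vertex -1.053 2.493 0.793
vertex -0.743 3.395 0.564
vertex -1.538 3.024 0.127
endloop
endfacet
facet normal 0.575 -0.382 -0.723
outer loop
vertex -0.127 2.986 -0.21
vertex -0.922 2.616 -0.647
vertex -0.612 3.517 -0.876
endloop
endfacet
facet normal 0.651 0.749 0.123
outer loop
vertex -0.127 2.986 -0.21
vertex -0.612 3.517 -0.876
vertex -0.743 3.395 0.564
endloop
endfacet
facet normal 0.651 0.749 0.123
outer loop
vertex -0.743 3.395 0.564
vertex -0.612 3.517 -0.876
vertex -1.228 3.925 -0.102
endloop
endfacet
facet normal -0.576 0.382 0.723
outer loop
vertex -0.743 3.395 0.564
vertex -1.228 3.925 -0.102
vertex -1.538 3.024 0.127
endloop
endfacet
facet normal 0.575 -0.382 -0.723
outer loop
vertex -0.612 3.517 -0.876
vertex -0.922 2.616 -0.647
vertex -1.407 3.147 -1.313
endloop
endfacet
facet normal -0.103 0.844 -0.527
outer loop
vertex -0.612 3.517 -0.876
vertex -1.407 3.147 -1.313
vertex -1.228 3.925 -0.102
endloop
endfacet
facet normal -0.103 0.844 -0.527
outer loop
vertex -1.228 3.925 -0.102
vertex -1.407 3.147 -1.313
vertex -2.023 3.555 -0.539
endloop
endfacet
facet normal -0.575 0.382 0.723
outer loop
vertex -1.228 3.925 -0.102
vertex -2.023 3.555 -0.539
vertex -1.538 3.024 0.127
endloop
endfacet
facet normal 0.576 -0.381 -0.723
outer loop
vertex -1.407 3.147 -1.313
vertex -0.922 2.616 -0.647
vertex -1.717 2.245 -1.084
endloop
endfacet
facet normal -0.754 0.094 -0.650
outer loop
vertex -1.407 3.147 -1.313
vertex -1.717 2.245 -1.084
vertex -2.023 3.555 -0.539
endloop
endfacet
facet normal -0.754 0.094 -0.650
outer loop
vertex -2.023 3.555 -0.539
vertex -1.717 2.245 -1.084
vertex -2.333 2.654 -0.31
endloop
endfacet
facet normal -0.575 0.382 0.723
outer loop
vertex -2.023 3.555 -0.539
vertex -2.333 2.654 -0.31
vertex -1.538 3.024 0.127
endloop
endfacet
facet normal 0.576 -0.382 -0.723
outer loop
vertex -1.717 2.245 -1.084
vertex -0.922 2.616 -0.647
vertex -1.232 1.715 -0.418
endloop
endfacet
facet normal -0.651 -0.749 -0.122
outer loop
vertex -1.717 2.245 -1.084
vertex -1.232 1.715 -0.418
vertex -2.333 2.654 -0.31
endloop
endfacet
facet normal -0.651 -0.749 -0.123
outer loop
vertex -2.333 2.654 -0.31
vertex -1.232 1.715 -0.418
vertex -1.848 2.123 0.356
endloop
endfacet
facet normal -0.575 0.382 0.723
outer loop
vertex -2.333 2.654 -0.31
vertex -1.848 2.123 0.356
vertex -1.538 3.024 0.127
endloop
endfacet
facet normal 0.575 -0.382 -0.723
outer loop
vertex -1.232 1.715 -0.418
vertex -0.922 2.616 -0.647
vertex -0.437 2.085 0.019
endloop
endfacet
facet normal 0.103 -0.844 0.527
outer loop
vertex -1.232 1.715 -0.418
vertex -0.437 2.085 0.019
vertex -1.848 2.123 0.356
endloop
endfacet
facet normal 0.103 -0.844 0.527
outer loop
vertex -1.848 2.123 0.356
vertex -0.437 2.085 0.019
vertex -1.053 2.493 0.793
endloop
endfacet
facet normal -0.575 0.382 0.723
outer loop
vertex -1.848 2.123 0.356
vertex -1.053 2.493 0.793
vertex -1.538 3.024 0.127
endloop
endfacet

endsolid


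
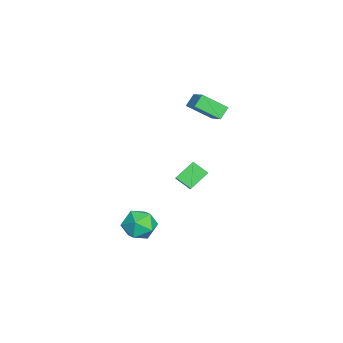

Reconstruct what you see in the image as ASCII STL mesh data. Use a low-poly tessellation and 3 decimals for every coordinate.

solid 
facet normal 0.269 0.889 -0.370
outer loop
vertex 3.944 -3.318 -2.954
vertex 3.338 -2.843 -2.253
vertex 4.333 -3.05 -2.026
endloop
endfacet
facet normal 0.792 0.411 -0.451
outer loop
vertex 3.944 -3.318 -2.954
vertex 4.333 -3.05 -2.026
vertex 4.573 -3.972 -2.445
endloop
endfacet
facet normal 0.536 -0.134 -0.834
outer loop
vertex 3.944 -3.318 -2.954
vertex 4.573 -3.972 -2.445
vertex 3.727 -4.335 -2.93
endloop
endfacet
facet normal -0.147 0.008 -0.989
outer loop
vertex 3.944 -3.318 -2.954
vertex 3.727 -4.335 -2.93
vertex 2.964 -3.638 -2.811
endloop
endfacet
facet normal -0.311 0.640 -0.703
outer loop
vertex 3.944 -3.318 -2.954
vertex 2.964 -3.638 -2.811
vertex 3.338 -2.843 -2.253
endloop
endfacet
facet normal 0.967 0.163 0.195
outer loop
vertex 4.573 -3.972 -2.445
vertex 4.333 -3.05 -2.026
vertex 4.356 -3.902 -1.429
endloop
endfacet
facet normal 0.120 0.937 0.327
outer loop
vertex 4.333 -3.05 -2.026
vertex 3.338 -2.843 -2.253
vertex 3.593 -3.205 -1.31
endloop
endfacet
facet normal -0.819 0.534 -0.212
outer loop
vertex 3.338 -2.843 -2.253
vertex 2.964 -3.638 -2.811
vertex 2.747 -3.568 -1.795
endloop
endfacet
facet normal -0.552 -0.489 -0.676
outer loop
vertex 2.964 -3.638 -2.811
vertex 3.727 -4.335 -2.93
vertex 2.987 -4.49 -2.214
endloop
endfacet
facet normal 0.552 -0.718 -0.425
outer loop
vertex 3.727 -4.335 -2.93
vertex 4.573 -3.972 -2.445
vertex 3.982 -4.697 -1.987
endloop
endfacet
facet normal 0.147 -0.008 0.989
outer loop
vertex 3.376 -4.222 -1.286
vertex 4.356 -3.902 -1.429
vertex 3.593 -3.205 -1.31
endloop
endfacet
facet normal -0.536 0.134 0.834
outer loop
vertex 3.376 -4.222 -1.286
vertex 3.593 -3.205 -1.31
vertex 2.747 -3.568 -1.795
endloop
endfacet
facet normal -0.792 -0.411 0.451
outer loop
vertex 3.376 -4.222 -1.286
vertex 2.747 -3.568 -1.795
vertex 2.987 -4.49 -2.214
endloop
endfacet
facet normal -0.269 -0.889 0.370
outer loop
vertex 3.376 -4.222 -1.286
vertex 2.987 -4.49 -2.214
vertex 3.982 -4.697 -1.987
endloop
endfacet
facet normal 0.311 -0.640 0.703
outer loop
vertex 3.376 -4.222 -1.286
vertex 3.982 -4.697 -1.987
vertex 4.356 -3.902 -1.429
endloop
endfacet
facet normal 0.552 0.489 0.676
outer loop
vertex 3.593 -3.205 -1.31
vertex 4.356 -3.902 -1.429
vertex 4.333 -3.05 -2.026
endloop
endfacet
facet normal -0.552 0.718 0.425
outer loop
vertex 2.747 -3.568 -1.795
vertex 3.593 -3.205 -1.31
vertex 3.338 -2.843 -2.253
endloop
endfacet
facet normal -0.967 -0.163 -0.195
outer loop
vertex 2.987 -4.49 -2.214
vertex 2.747 -3.568 -1.795
vertex 2.964 -3.638 -2.811
endloop
endfacet
facet normal -0.120 -0.937 -0.327
outer loop
vertex 3.982 -4.697 -1.987
vertex 2.987 -4.49 -2.214
vertex 3.727 -4.335 -2.93
endloop
endfacet
facet normal 0.819 -0.534 0.212
outer loop
vertex 4.356 -3.902 -1.429
vertex 3.982 -4.697 -1.987
vertex 4.573 -3.972 -2.445
endloop
endfacet
facet normal -0.778 -0.096 -0.621
outer loop
vertex -3.425 -1.616 -2.212
vertex -3.065 -0.768 -2.795
vertex -2.678 -2.486 -3.014
endloop
endfacet
facet normal -0.331 -0.777 0.535
outer loop
vertex -1.915 -2.392 -2.405
vertex -3.425 -1.616 -2.212
vertex -2.678 -2.486 -3.014
endloop
endfacet
facet normal -0.778 -0.096 -0.621
outer loop
vertex -2.678 -2.486 -3.014
vertex -3.065 -0.768 -2.795
vertex -2.317 -1.638 -3.597
endloop
endfacet
facet normal 0.534 -0.621 -0.573
outer loop
vertex -2.317 -1.638 -3.597
vertex -1.915 -2.392 -2.405
vertex -2.678 -2.486 -3.014
endloop
endfacet
facet normal -0.534 0.621 0.573
outer loop
vertex -3.425 -1.616 -2.212
vertex -2.302 -0.674 -2.186
vertex -3.065 -0.768 -2.795
endloop
endfacet
facet normal -0.331 -0.778 0.535
outer loop
vertex -2.663 -1.522 -1.603
vertex -3.425 -1.616 -2.212
vertex -1.915 -2.392 -2.405
endloop
endfacet
facet normal -0.535 0.621 0.573
outer loop
vertex -2.663 -1.522 -1.603
vertex -2.302 -0.674 -2.186
vertex -3.425 -1.616 -2.212
endloop
endfacet
facet normal 0.331 0.778 -0.535
outer loop
vertex -3.065 -0.768 -2.795
vertex -2.302 -0.674 -2.186
vertex -2.317 -1.638 -3.597
endloop
endfacet
facet normal 0.535 -0.621 -0.573
outer loop
vertex -1.555 -1.544 -2.988
vertex -1.915 -2.392 -2.405
vertex -2.317 -1.638 -3.597
endloop
endfacet
facet normal 0.331 0.777 -0.535
outer loop
vertex -2.317 -1.638 -3.597
vertex -2.302 -0.674 -2.186
vertex -1.555 -1.544 -2.988
endloop
endfacet
facet normal 0.778 0.097 0.621
outer loop
vertex -1.555 -1.544 -2.988
vertex -2.663 -1.522 -1.603
vertex -1.915 -2.392 -2.405
endloop
endfacet
facet normal 0.778 0.096 0.621
outer loop
vertex -2.302 -0.674 -2.186
vertex -2.663 -1.522 -1.603
vertex -1.555 -1.544 -2.988
endloop
endfacet
facet normal -0.628 0.420 0.655
outer loop
vertex -3.031 -1.073 3.528
vertex -3.134 0.308 2.543
vertex -4.079 -1.618 2.873
endloop
endfacet
facet normal 0.060 -0.813 0.580
outer loop
vertex -3.526 -1.988 2.297
vertex -3.031 -1.073 3.528
vertex -4.079 -1.618 2.873
endloop
endfacet
facet normal -0.628 0.420 0.655
outer loop
vertex -4.079 -1.618 2.873
vertex -3.134 0.308 2.543
vertex -4.181 -0.237 1.888
endloop
endfacet
facet normal -0.776 -0.404 -0.485
outer loop
vertex -4.181 -0.237 1.888
vertex -3.526 -1.988 2.297
vertex -4.079 -1.618 2.873
endloop
endfacet
facet normal 0.776 0.404 0.485
outer loop
vertex -3.031 -1.073 3.528
vertex -2.581 -0.062 1.967
vertex -3.134 0.308 2.543
endloop
endfacet
facet normal 0.060 -0.813 0.580
outer loop
vertex -2.479 -1.443 2.952
vertex -3.031 -1.073 3.528
vertex -3.526 -1.988 2.297
endloop
endfacet
facet normal 0.776 0.403 0.485
outer loop
vertex -2.479 -1.443 2.952
vertex -2.581 -0.062 1.967
vertex -3.031 -1.073 3.528
endloop
endfacet
facet normal -0.060 0.813 -0.580
outer loop
vertex -3.134 0.308 2.543
vertex -2.581 -0.062 1.967
vertex -4.181 -0.237 1.888
endloop
endfacet
facet normal -0.776 -0.404 -0.485
outer loop
vertex -3.629 -0.607 1.312
vertex -3.526 -1.988 2.297
vertex -4.181 -0.237 1.888
endloop
endfacet
facet normal -0.060 0.813 -0.580
outer loop
vertex -4.181 -0.237 1.888
vertex -2.581 -0.062 1.967
vertex -3.629 -0.607 1.312
endloop
endfacet
facet normal 0.628 -0.420 -0.655
outer loop
vertex -3.629 -0.607 1.312
vertex -2.479 -1.443 2.952
vertex -3.526 -1.988 2.297
endloop
endfacet
facet normal 0.628 -0.421 -0.655
outer loop
vertex -2.581 -0.062 1.967
vertex -2.479 -1.443 2.952
vertex -3.629 -0.607 1.312
endloop
endfacet

endsolid


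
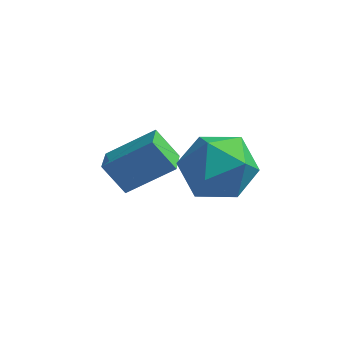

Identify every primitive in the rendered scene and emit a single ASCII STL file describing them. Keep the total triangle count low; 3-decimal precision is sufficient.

solid 
facet normal 0.378 0.065 0.923
outer loop
vertex 3.269 3.799 0.839
vertex 2.592 2.911 1.179
vertex 3.66 2.702 0.756
endloop
endfacet
facet normal 0.857 0.272 0.437
outer loop
vertex 3.269 3.799 0.839
vertex 3.66 2.702 0.756
vertex 3.86 3.46 -0.109
endloop
endfacet
facet normal 0.576 0.815 0.068
outer loop
vertex 3.269 3.799 0.839
vertex 3.86 3.46 -0.109
vertex 2.915 4.137 -0.221
endloop
endfacet
facet normal -0.077 0.942 0.326
outer loop
vertex 3.269 3.799 0.839
vertex 2.915 4.137 -0.221
vertex 2.132 3.797 0.575
endloop
endfacet
facet normal -0.199 0.479 0.855
outer loop
vertex 3.269 3.799 0.839
vertex 2.132 3.797 0.575
vertex 2.592 2.911 1.179
endloop
endfacet
facet normal 0.963 -0.271 -0.014
outer loop
vertex 3.86 3.46 -0.109
vertex 3.66 2.702 0.756
vertex 3.548 2.363 -0.355
endloop
endfacet
facet normal 0.188 -0.606 0.773
outer loop
vertex 3.66 2.702 0.756
vertex 2.592 2.911 1.179
vertex 2.765 2.023 0.441
endloop
endfacet
facet normal -0.747 0.064 0.662
outer loop
vertex 2.592 2.911 1.179
vertex 2.132 3.797 0.575
vertex 1.82 2.7 0.329
endloop
endfacet
facet normal -0.549 0.813 -0.193
outer loop
vertex 2.132 3.797 0.575
vertex 2.915 4.137 -0.221
vertex 2.02 3.458 -0.536
endloop
endfacet
facet normal 0.507 0.607 -0.612
outer loop
vertex 2.915 4.137 -0.221
vertex 3.86 3.46 -0.109
vertex 3.088 3.249 -0.959
endloop
endfacet
facet normal 0.077 -0.942 -0.326
outer loop
vertex 2.411 2.361 -0.619
vertex 3.548 2.363 -0.355
vertex 2.765 2.023 0.441
endloop
endfacet
facet normal -0.576 -0.815 -0.068
outer loop
vertex 2.411 2.361 -0.619
vertex 2.765 2.023 0.441
vertex 1.82 2.7 0.329
endloop
endfacet
facet normal -0.857 -0.272 -0.437
outer loop
vertex 2.411 2.361 -0.619
vertex 1.82 2.7 0.329
vertex 2.02 3.458 -0.536
endloop
endfacet
facet normal -0.378 -0.065 -0.923
outer loop
vertex 2.411 2.361 -0.619
vertex 2.02 3.458 -0.536
vertex 3.088 3.249 -0.959
endloop
endfacet
facet normal 0.199 -0.479 -0.855
outer loop
vertex 2.411 2.361 -0.619
vertex 3.088 3.249 -0.959
vertex 3.548 2.363 -0.355
endloop
endfacet
facet normal 0.549 -0.813 0.193
outer loop
vertex 2.765 2.023 0.441
vertex 3.548 2.363 -0.355
vertex 3.66 2.702 0.756
endloop
endfacet
facet normal -0.507 -0.607 0.612
outer loop
vertex 1.82 2.7 0.329
vertex 2.765 2.023 0.441
vertex 2.592 2.911 1.179
endloop
endfacet
facet normal -0.963 0.271 0.014
outer loop
vertex 2.02 3.458 -0.536
vertex 1.82 2.7 0.329
vertex 2.132 3.797 0.575
endloop
endfacet
facet normal -0.188 0.606 -0.773
outer loop
vertex 3.088 3.249 -0.959
vertex 2.02 3.458 -0.536
vertex 2.915 4.137 -0.221
endloop
endfacet
facet normal 0.747 -0.064 -0.662
outer loop
vertex 3.548 2.363 -0.355
vertex 3.088 3.249 -0.959
vertex 3.86 3.46 -0.109
endloop
endfacet
facet normal -0.612 0.077 0.787
outer loop
vertex 0.875 3.664 0.154
vertex 0.721 4.507 -0.048
vertex -0.413 3.2 -0.803
endloop
endfacet
facet normal 0.174 -0.958 0.229
outer loop
vertex 0.279 3.113 -1.692
vertex 0.875 3.664 0.154
vertex -0.413 3.2 -0.803
endloop
endfacet
facet normal -0.612 0.076 0.787
outer loop
vertex -0.413 3.2 -0.803
vertex 0.721 4.507 -0.048
vertex -0.567 4.043 -1.004
endloop
endfacet
facet normal -0.771 -0.278 -0.573
outer loop
vertex -0.567 4.043 -1.004
vertex 0.279 3.113 -1.692
vertex -0.413 3.2 -0.803
endloop
endfacet
facet normal 0.771 0.278 0.573
outer loop
vertex 0.875 3.664 0.154
vertex 1.413 4.42 -0.937
vertex 0.721 4.507 -0.048
endloop
endfacet
facet normal 0.175 -0.958 0.229
outer loop
vertex 1.567 3.577 -0.736
vertex 0.875 3.664 0.154
vertex 0.279 3.113 -1.692
endloop
endfacet
facet normal 0.771 0.277 0.573
outer loop
vertex 1.567 3.577 -0.736
vertex 1.413 4.42 -0.937
vertex 0.875 3.664 0.154
endloop
endfacet
facet normal -0.175 0.958 -0.230
outer loop
vertex 0.721 4.507 -0.048
vertex 1.413 4.42 -0.937
vertex -0.567 4.043 -1.004
endloop
endfacet
facet normal -0.771 -0.278 -0.573
outer loop
vertex 0.125 3.956 -1.894
vertex 0.279 3.113 -1.692
vertex -0.567 4.043 -1.004
endloop
endfacet
facet normal -0.175 0.958 -0.229
outer loop
vertex -0.567 4.043 -1.004
vertex 1.413 4.42 -0.937
vertex 0.125 3.956 -1.894
endloop
endfacet
facet normal 0.612 -0.077 -0.787
outer loop
vertex 0.125 3.956 -1.894
vertex 1.567 3.577 -0.736
vertex 0.279 3.113 -1.692
endloop
endfacet
facet normal 0.612 -0.076 -0.787
outer loop
vertex 1.413 4.42 -0.937
vertex 1.567 3.577 -0.736
vertex 0.125 3.956 -1.894
endloop
endfacet

endsolid


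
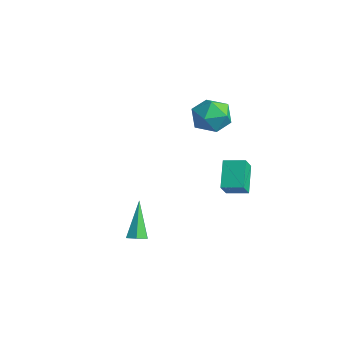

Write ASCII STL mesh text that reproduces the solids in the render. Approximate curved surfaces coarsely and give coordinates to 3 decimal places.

solid 
facet normal -0.036 0.993 -0.111
outer loop
vertex -2.035 3.785 -0.898
vertex -3.132 3.759 -0.776
vertex -2.482 3.881 0.107
endloop
endfacet
facet normal 0.582 0.792 0.183
outer loop
vertex -2.035 3.785 -0.898
vertex -2.482 3.881 0.107
vertex -1.584 3.255 -0.041
endloop
endfacet
facet normal 0.903 0.339 -0.266
outer loop
vertex -2.035 3.785 -0.898
vertex -1.584 3.255 -0.041
vertex -1.68 2.746 -1.016
endloop
endfacet
facet normal 0.482 0.260 -0.837
outer loop
vertex -2.035 3.785 -0.898
vertex -1.68 2.746 -1.016
vertex -2.637 3.058 -1.471
endloop
endfacet
facet normal -0.098 0.665 -0.740
outer loop
vertex -2.035 3.785 -0.898
vertex -2.637 3.058 -1.471
vertex -3.132 3.759 -0.776
endloop
endfacet
facet normal 0.436 0.440 0.785
outer loop
vertex -1.584 3.255 -0.041
vertex -2.482 3.881 0.107
vertex -2.403 2.902 0.611
endloop
endfacet
facet normal -0.564 0.765 0.310
outer loop
vertex -2.482 3.881 0.107
vertex -3.132 3.759 -0.776
vertex -3.36 3.214 0.156
endloop
endfacet
facet normal -0.665 0.233 -0.709
outer loop
vertex -3.132 3.759 -0.776
vertex -2.637 3.058 -1.471
vertex -3.456 2.705 -0.819
endloop
endfacet
facet normal 0.273 -0.423 -0.864
outer loop
vertex -2.637 3.058 -1.471
vertex -1.68 2.746 -1.016
vertex -2.558 2.079 -0.967
endloop
endfacet
facet normal 0.953 -0.296 0.060
outer loop
vertex -1.68 2.746 -1.016
vertex -1.584 3.255 -0.041
vertex -1.908 2.201 -0.084
endloop
endfacet
facet normal -0.482 -0.260 0.837
outer loop
vertex -3.005 2.175 0.038
vertex -2.403 2.902 0.611
vertex -3.36 3.214 0.156
endloop
endfacet
facet normal -0.903 -0.339 0.266
outer loop
vertex -3.005 2.175 0.038
vertex -3.36 3.214 0.156
vertex -3.456 2.705 -0.819
endloop
endfacet
facet normal -0.582 -0.792 -0.183
outer loop
vertex -3.005 2.175 0.038
vertex -3.456 2.705 -0.819
vertex -2.558 2.079 -0.967
endloop
endfacet
facet normal 0.036 -0.993 0.111
outer loop
vertex -3.005 2.175 0.038
vertex -2.558 2.079 -0.967
vertex -1.908 2.201 -0.084
endloop
endfacet
facet normal 0.098 -0.665 0.740
outer loop
vertex -3.005 2.175 0.038
vertex -1.908 2.201 -0.084
vertex -2.403 2.902 0.611
endloop
endfacet
facet normal -0.273 0.423 0.864
outer loop
vertex -3.36 3.214 0.156
vertex -2.403 2.902 0.611
vertex -2.482 3.881 0.107
endloop
endfacet
facet normal -0.953 0.296 -0.060
outer loop
vertex -3.456 2.705 -0.819
vertex -3.36 3.214 0.156
vertex -3.132 3.759 -0.776
endloop
endfacet
facet normal -0.436 -0.440 -0.785
outer loop
vertex -2.558 2.079 -0.967
vertex -3.456 2.705 -0.819
vertex -2.637 3.058 -1.471
endloop
endfacet
facet normal 0.564 -0.765 -0.310
outer loop
vertex -1.908 2.201 -0.084
vertex -2.558 2.079 -0.967
vertex -1.68 2.746 -1.016
endloop
endfacet
facet normal 0.665 -0.233 0.709
outer loop
vertex -2.403 2.902 0.611
vertex -1.908 2.201 -0.084
vertex -1.584 3.255 -0.041
endloop
endfacet
facet normal 0.460 -0.331 -0.824
outer loop
vertex 1.714 -3.557 -4.052
vertex 1.326 -3.323 -4.363
vertex 1.777 -3.039 -4.225
endloop
endfacet
facet normal 0.755 0.123 0.644
outer loop
vertex 1.714 -3.557 -4.052
vertex 1.777 -3.039 -4.225
vertex 0.374 -2.637 -2.657
endloop
endfacet
facet normal 0.460 -0.330 -0.824
outer loop
vertex 1.777 -3.039 -4.225
vertex 1.326 -3.323 -4.363
vertex 1.388 -2.805 -4.536
endloop
endfacet
facet normal 0.421 0.895 0.147
outer loop
vertex 1.777 -3.039 -4.225
vertex 1.388 -2.805 -4.536
vertex 0.374 -2.637 -2.657
endloop
endfacet
facet normal 0.460 -0.330 -0.824
outer loop
vertex 1.388 -2.805 -4.536
vertex 1.326 -3.323 -4.363
vertex 0.938 -3.088 -4.674
endloop
endfacet
facet normal -0.436 0.845 -0.311
outer loop
vertex 1.388 -2.805 -4.536
vertex 0.938 -3.088 -4.674
vertex 0.374 -2.637 -2.657
endloop
endfacet
facet normal 0.459 -0.332 -0.824
outer loop
vertex 0.938 -3.088 -4.674
vertex 1.326 -3.323 -4.363
vertex 0.875 -3.607 -4.5
endloop
endfacet
facet normal -0.961 0.025 -0.274
outer loop
vertex 0.938 -3.088 -4.674
vertex 0.875 -3.607 -4.5
vertex 0.374 -2.637 -2.657
endloop
endfacet
facet normal 0.459 -0.332 -0.824
outer loop
vertex 0.875 -3.607 -4.5
vertex 1.326 -3.323 -4.363
vertex 1.264 -3.841 -4.189
endloop
endfacet
facet normal -0.627 -0.747 0.222
outer loop
vertex 0.875 -3.607 -4.5
vertex 1.264 -3.841 -4.189
vertex 0.374 -2.637 -2.657
endloop
endfacet
facet normal 0.460 -0.332 -0.824
outer loop
vertex 1.264 -3.841 -4.189
vertex 1.326 -3.323 -4.363
vertex 1.714 -3.557 -4.052
endloop
endfacet
facet normal 0.231 -0.695 0.681
outer loop
vertex 1.264 -3.841 -4.189
vertex 1.714 -3.557 -4.052
vertex 0.374 -2.637 -2.657
endloop
endfacet
facet normal -0.628 0.472 0.619
outer loop
vertex -0.315 2.239 -2.055
vertex 0.436 3.01 -1.881
vertex -0.699 2.798 -2.87
endloop
endfacet
facet normal -0.689 -0.707 -0.160
outer loop
vertex 0.324 2.03 -3.879
vertex -0.315 2.239 -2.055
vertex -0.699 2.798 -2.87
endloop
endfacet
facet normal -0.628 0.470 0.620
outer loop
vertex -0.699 2.798 -2.87
vertex 0.436 3.01 -1.881
vertex 0.051 3.569 -2.695
endloop
endfacet
facet normal -0.362 0.527 -0.769
outer loop
vertex 0.051 3.569 -2.695
vertex 0.324 2.03 -3.879
vertex -0.699 2.798 -2.87
endloop
endfacet
facet normal 0.363 -0.527 0.769
outer loop
vertex -0.315 2.239 -2.055
vertex 1.459 2.242 -2.89
vertex 0.436 3.01 -1.881
endloop
endfacet
facet normal -0.688 -0.707 -0.160
outer loop
vertex 0.709 1.471 -3.065
vertex -0.315 2.239 -2.055
vertex 0.324 2.03 -3.879
endloop
endfacet
facet normal 0.363 -0.527 0.769
outer loop
vertex 0.709 1.471 -3.065
vertex 1.459 2.242 -2.89
vertex -0.315 2.239 -2.055
endloop
endfacet
facet normal 0.689 0.707 0.160
outer loop
vertex 0.436 3.01 -1.881
vertex 1.459 2.242 -2.89
vertex 0.051 3.569 -2.695
endloop
endfacet
facet normal -0.363 0.527 -0.769
outer loop
vertex 1.075 2.801 -3.705
vertex 0.324 2.03 -3.879
vertex 0.051 3.569 -2.695
endloop
endfacet
facet normal 0.689 0.707 0.161
outer loop
vertex 0.051 3.569 -2.695
vertex 1.459 2.242 -2.89
vertex 1.075 2.801 -3.705
endloop
endfacet
facet normal 0.627 -0.471 -0.620
outer loop
vertex 1.075 2.801 -3.705
vertex 0.709 1.471 -3.065
vertex 0.324 2.03 -3.879
endloop
endfacet
facet normal 0.629 -0.471 -0.619
outer loop
vertex 1.459 2.242 -2.89
vertex 0.709 1.471 -3.065
vertex 1.075 2.801 -3.705
endloop
endfacet

endsolid


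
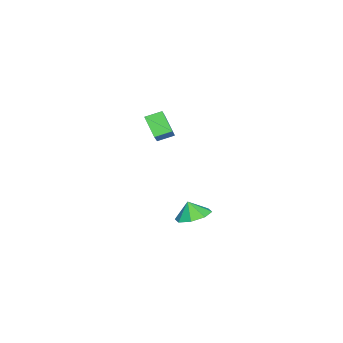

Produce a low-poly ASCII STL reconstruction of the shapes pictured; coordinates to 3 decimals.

solid 
facet normal -0.450 -0.552 0.702
outer loop
vertex -1.89 -3.941 4.284
vertex -2.387 -3.115 4.615
vertex -3.229 -4.292 3.149
endloop
endfacet
facet normal 0.488 -0.810 -0.325
outer loop
vertex -2.573 -3.485 2.125
vertex -1.89 -3.941 4.284
vertex -3.229 -4.292 3.149
endloop
endfacet
facet normal -0.449 -0.553 0.702
outer loop
vertex -3.229 -4.292 3.149
vertex -2.387 -3.115 4.615
vertex -3.727 -3.466 3.481
endloop
endfacet
facet normal -0.748 -0.196 -0.634
outer loop
vertex -3.727 -3.466 3.481
vertex -2.573 -3.485 2.125
vertex -3.229 -4.292 3.149
endloop
endfacet
facet normal 0.748 0.196 0.634
outer loop
vertex -1.89 -3.941 4.284
vertex -1.731 -2.308 3.591
vertex -2.387 -3.115 4.615
endloop
endfacet
facet normal 0.488 -0.810 -0.325
outer loop
vertex -1.233 -3.134 3.259
vertex -1.89 -3.941 4.284
vertex -2.573 -3.485 2.125
endloop
endfacet
facet normal 0.748 0.196 0.634
outer loop
vertex -1.233 -3.134 3.259
vertex -1.731 -2.308 3.591
vertex -1.89 -3.941 4.284
endloop
endfacet
facet normal -0.488 0.810 0.326
outer loop
vertex -2.387 -3.115 4.615
vertex -1.731 -2.308 3.591
vertex -3.727 -3.466 3.481
endloop
endfacet
facet normal -0.748 -0.196 -0.634
outer loop
vertex -3.07 -2.659 2.456
vertex -2.573 -3.485 2.125
vertex -3.727 -3.466 3.481
endloop
endfacet
facet normal -0.488 0.810 0.325
outer loop
vertex -3.727 -3.466 3.481
vertex -1.731 -2.308 3.591
vertex -3.07 -2.659 2.456
endloop
endfacet
facet normal 0.450 0.552 -0.702
outer loop
vertex -3.07 -2.659 2.456
vertex -1.233 -3.134 3.259
vertex -2.573 -3.485 2.125
endloop
endfacet
facet normal 0.450 0.553 -0.701
outer loop
vertex -1.731 -2.308 3.591
vertex -1.233 -3.134 3.259
vertex -3.07 -2.659 2.456
endloop
endfacet
facet normal 0.104 0.365 -0.925
outer loop
vertex -2.634 -2.286 -4.143
vertex -3.566 -1.749 -4.036
vertex -2.528 -1.527 -3.832
endloop
endfacet
facet normal 0.643 -0.365 0.673
outer loop
vertex -2.634 -2.286 -4.143
vertex -2.528 -1.527 -3.832
vertex -3.674 -2.131 -3.064
endloop
endfacet
facet normal 0.104 0.364 -0.926
outer loop
vertex -2.528 -1.527 -3.832
vertex -3.566 -1.749 -4.036
vertex -3.03 -0.898 -3.641
endloop
endfacet
facet normal 0.500 0.139 0.855
outer loop
vertex -2.528 -1.527 -3.832
vertex -3.03 -0.898 -3.641
vertex -3.674 -2.131 -3.064
endloop
endfacet
facet normal 0.104 0.364 -0.925
outer loop
vertex -3.03 -0.898 -3.641
vertex -3.566 -1.749 -4.036
vertex -3.845 -0.768 -3.681
endloop
endfacet
facet normal 0.021 0.415 0.910
outer loop
vertex -3.03 -0.898 -3.641
vertex -3.845 -0.768 -3.681
vertex -3.674 -2.131 -3.064
endloop
endfacet
facet normal 0.104 0.364 -0.925
outer loop
vertex -3.845 -0.768 -3.681
vertex -3.566 -1.749 -4.036
vertex -4.497 -1.212 -3.929
endloop
endfacet
facet normal -0.511 0.300 0.805
outer loop
vertex -3.845 -0.768 -3.681
vertex -4.497 -1.212 -3.929
vertex -3.674 -2.131 -3.064
endloop
endfacet
facet normal 0.104 0.365 -0.925
outer loop
vertex -4.497 -1.212 -3.929
vertex -3.566 -1.749 -4.036
vertex -4.603 -1.971 -4.24
endloop
endfacet
facet normal -0.786 -0.137 0.602
outer loop
vertex -4.497 -1.212 -3.929
vertex -4.603 -1.971 -4.24
vertex -3.674 -2.131 -3.064
endloop
endfacet
facet normal 0.104 0.364 -0.926
outer loop
vertex -4.603 -1.971 -4.24
vertex -3.566 -1.749 -4.036
vertex -4.101 -2.6 -4.431
endloop
endfacet
facet normal -0.643 -0.641 0.420
outer loop
vertex -4.603 -1.971 -4.24
vertex -4.101 -2.6 -4.431
vertex -3.674 -2.131 -3.064
endloop
endfacet
facet normal 0.105 0.364 -0.926
outer loop
vertex -4.101 -2.6 -4.431
vertex -3.566 -1.749 -4.036
vertex -3.286 -2.73 -4.39
endloop
endfacet
facet normal -0.165 -0.916 0.366
outer loop
vertex -4.101 -2.6 -4.431
vertex -3.286 -2.73 -4.39
vertex -3.674 -2.131 -3.064
endloop
endfacet
facet normal 0.103 0.364 -0.926
outer loop
vertex -3.286 -2.73 -4.39
vertex -3.566 -1.749 -4.036
vertex -2.634 -2.286 -4.143
endloop
endfacet
facet normal 0.368 -0.802 0.470
outer loop
vertex -3.286 -2.73 -4.39
vertex -2.634 -2.286 -4.143
vertex -3.674 -2.131 -3.064
endloop
endfacet

endsolid


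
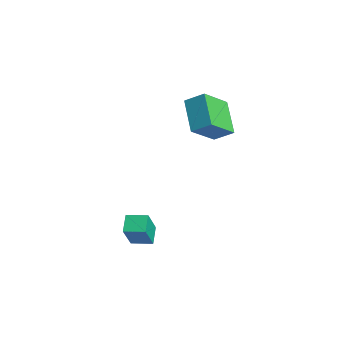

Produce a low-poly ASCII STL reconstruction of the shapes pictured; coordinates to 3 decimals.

solid 
facet normal -0.544 -0.652 -0.529
outer loop
vertex -3.013 1.59 2.525
vertex -4.697 1.885 3.893
vertex -3.702 3.12 1.346
endloop
endfacet
facet normal 0.769 -0.135 -0.624
outer loop
vertex -3.023 3.935 2.007
vertex -3.013 1.59 2.525
vertex -3.702 3.12 1.346
endloop
endfacet
facet normal -0.544 -0.652 -0.529
outer loop
vertex -3.702 3.12 1.346
vertex -4.697 1.885 3.893
vertex -5.386 3.415 2.715
endloop
endfacet
facet normal -0.336 0.746 -0.575
outer loop
vertex -5.386 3.415 2.715
vertex -3.023 3.935 2.007
vertex -3.702 3.12 1.346
endloop
endfacet
facet normal 0.336 -0.746 0.575
outer loop
vertex -3.013 1.59 2.525
vertex -4.018 2.7 4.554
vertex -4.697 1.885 3.893
endloop
endfacet
facet normal 0.769 -0.135 -0.625
outer loop
vertex -2.334 2.405 3.185
vertex -3.013 1.59 2.525
vertex -3.023 3.935 2.007
endloop
endfacet
facet normal 0.337 -0.746 0.575
outer loop
vertex -2.334 2.405 3.185
vertex -4.018 2.7 4.554
vertex -3.013 1.59 2.525
endloop
endfacet
facet normal -0.769 0.134 0.625
outer loop
vertex -4.697 1.885 3.893
vertex -4.018 2.7 4.554
vertex -5.386 3.415 2.715
endloop
endfacet
facet normal -0.336 0.746 -0.575
outer loop
vertex -4.707 4.23 3.375
vertex -3.023 3.935 2.007
vertex -5.386 3.415 2.715
endloop
endfacet
facet normal -0.769 0.135 0.625
outer loop
vertex -5.386 3.415 2.715
vertex -4.018 2.7 4.554
vertex -4.707 4.23 3.375
endloop
endfacet
facet normal 0.544 0.652 0.529
outer loop
vertex -4.707 4.23 3.375
vertex -2.334 2.405 3.185
vertex -3.023 3.935 2.007
endloop
endfacet
facet normal 0.544 0.652 0.528
outer loop
vertex -4.018 2.7 4.554
vertex -2.334 2.405 3.185
vertex -4.707 4.23 3.375
endloop
endfacet
facet normal -0.708 0.387 0.591
outer loop
vertex -1.209 -2.529 -1.682
vertex -0.605 -1.579 -1.581
vertex -2.054 -1.835 -3.149
endloop
endfacet
facet normal -0.534 -0.840 -0.090
outer loop
vertex -1.275 -2.261 -3.799
vertex -1.209 -2.529 -1.682
vertex -2.054 -1.835 -3.149
endloop
endfacet
facet normal -0.708 0.387 0.591
outer loop
vertex -2.054 -1.835 -3.149
vertex -0.605 -1.579 -1.581
vertex -1.45 -0.885 -3.048
endloop
endfacet
facet normal -0.462 0.379 -0.802
outer loop
vertex -1.45 -0.885 -3.048
vertex -1.275 -2.261 -3.799
vertex -2.054 -1.835 -3.149
endloop
endfacet
facet normal 0.462 -0.379 0.802
outer loop
vertex -1.209 -2.529 -1.682
vertex 0.174 -2.005 -2.231
vertex -0.605 -1.579 -1.581
endloop
endfacet
facet normal -0.534 -0.840 -0.090
outer loop
vertex -0.43 -2.955 -2.332
vertex -1.209 -2.529 -1.682
vertex -1.275 -2.261 -3.799
endloop
endfacet
facet normal 0.462 -0.379 0.802
outer loop
vertex -0.43 -2.955 -2.332
vertex 0.174 -2.005 -2.231
vertex -1.209 -2.529 -1.682
endloop
endfacet
facet normal 0.534 0.840 0.090
outer loop
vertex -0.605 -1.579 -1.581
vertex 0.174 -2.005 -2.231
vertex -1.45 -0.885 -3.048
endloop
endfacet
facet normal -0.462 0.379 -0.802
outer loop
vertex -0.671 -1.311 -3.698
vertex -1.275 -2.261 -3.799
vertex -1.45 -0.885 -3.048
endloop
endfacet
facet normal 0.534 0.840 0.090
outer loop
vertex -1.45 -0.885 -3.048
vertex 0.174 -2.005 -2.231
vertex -0.671 -1.311 -3.698
endloop
endfacet
facet normal 0.708 -0.387 -0.591
outer loop
vertex -0.671 -1.311 -3.698
vertex -0.43 -2.955 -2.332
vertex -1.275 -2.261 -3.799
endloop
endfacet
facet normal 0.708 -0.387 -0.591
outer loop
vertex 0.174 -2.005 -2.231
vertex -0.43 -2.955 -2.332
vertex -0.671 -1.311 -3.698
endloop
endfacet

endsolid
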